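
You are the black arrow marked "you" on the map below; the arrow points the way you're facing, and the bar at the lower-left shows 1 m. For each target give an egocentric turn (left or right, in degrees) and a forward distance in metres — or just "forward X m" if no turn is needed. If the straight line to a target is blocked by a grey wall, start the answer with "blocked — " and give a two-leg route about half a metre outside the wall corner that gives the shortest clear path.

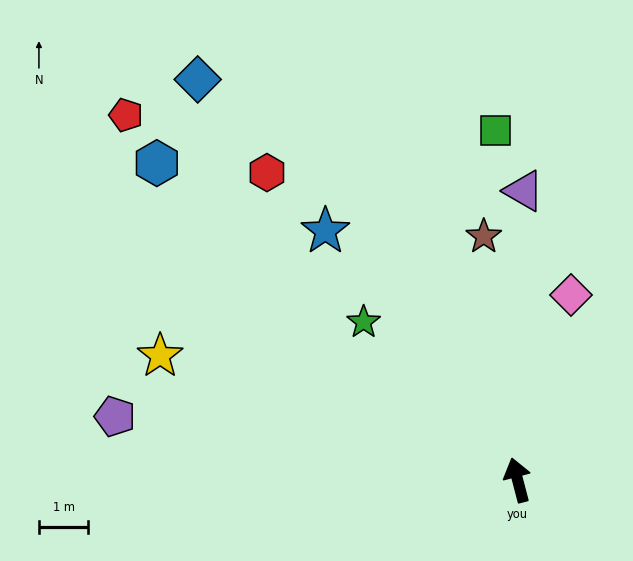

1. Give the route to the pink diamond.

turn right 31°, forward 3.9 m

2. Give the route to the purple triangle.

turn right 16°, forward 5.8 m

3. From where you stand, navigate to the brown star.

turn right 7°, forward 5.0 m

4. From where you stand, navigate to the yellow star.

turn left 56°, forward 7.6 m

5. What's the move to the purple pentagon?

turn left 66°, forward 8.2 m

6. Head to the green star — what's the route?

turn left 30°, forward 4.5 m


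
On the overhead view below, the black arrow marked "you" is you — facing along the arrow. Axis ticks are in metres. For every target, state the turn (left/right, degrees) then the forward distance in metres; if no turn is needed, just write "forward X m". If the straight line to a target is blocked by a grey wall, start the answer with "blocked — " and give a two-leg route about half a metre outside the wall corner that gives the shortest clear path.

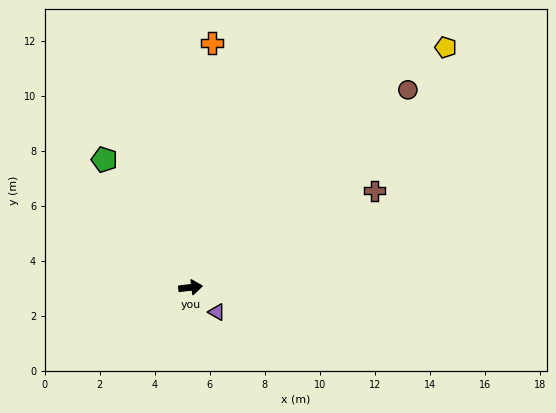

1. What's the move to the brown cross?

turn left 21°, forward 7.5 m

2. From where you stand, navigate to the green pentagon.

turn left 117°, forward 5.6 m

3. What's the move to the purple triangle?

turn right 50°, forward 1.3 m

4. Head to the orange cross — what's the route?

turn left 78°, forward 8.9 m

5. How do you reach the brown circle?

turn left 36°, forward 10.7 m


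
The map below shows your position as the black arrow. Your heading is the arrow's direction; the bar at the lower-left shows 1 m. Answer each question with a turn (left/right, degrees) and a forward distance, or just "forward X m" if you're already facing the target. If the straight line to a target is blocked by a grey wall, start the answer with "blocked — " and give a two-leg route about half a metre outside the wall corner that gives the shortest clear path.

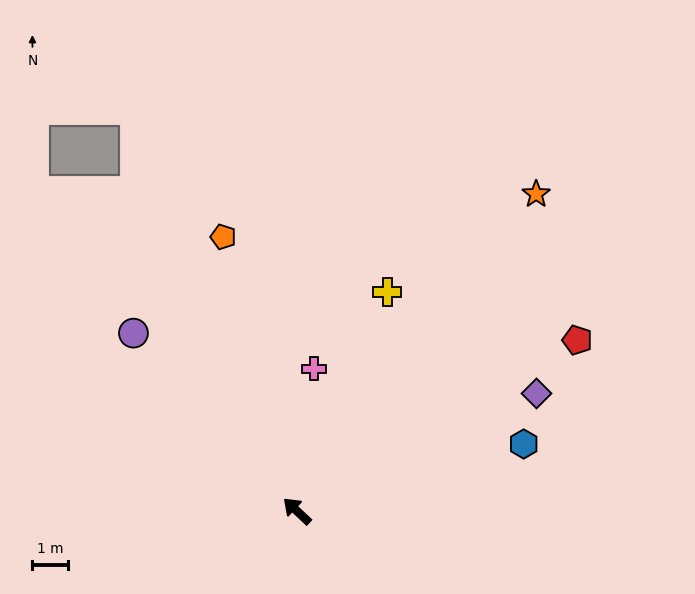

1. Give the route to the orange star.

turn right 84°, forward 11.1 m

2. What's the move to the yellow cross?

turn right 69°, forward 6.6 m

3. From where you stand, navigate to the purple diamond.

turn right 111°, forward 7.5 m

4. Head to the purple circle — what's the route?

turn right 4°, forward 6.8 m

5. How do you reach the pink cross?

turn right 54°, forward 4.0 m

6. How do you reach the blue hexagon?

turn right 120°, forward 6.6 m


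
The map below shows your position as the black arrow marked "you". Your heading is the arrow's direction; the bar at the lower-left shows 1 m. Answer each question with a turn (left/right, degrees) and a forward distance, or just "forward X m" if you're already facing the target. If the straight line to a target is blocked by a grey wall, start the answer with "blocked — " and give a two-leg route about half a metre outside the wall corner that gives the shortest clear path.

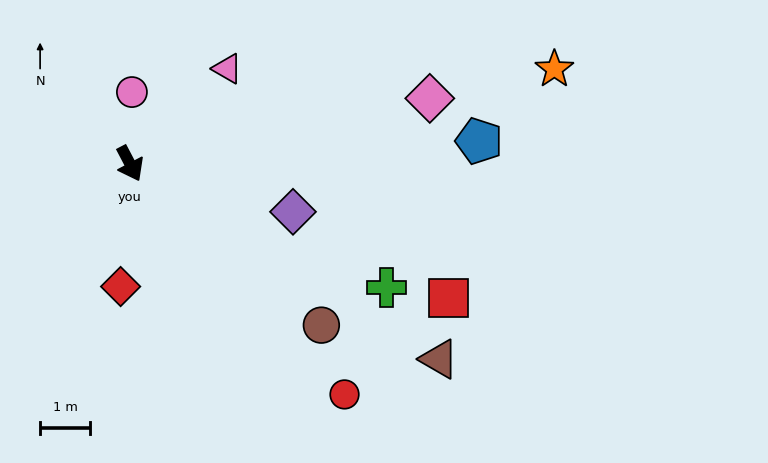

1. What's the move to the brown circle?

turn left 22°, forward 5.0 m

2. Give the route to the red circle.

turn left 15°, forward 6.3 m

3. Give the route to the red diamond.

turn right 32°, forward 2.5 m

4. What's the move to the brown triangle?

turn left 30°, forward 7.4 m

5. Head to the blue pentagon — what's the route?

turn left 66°, forward 7.0 m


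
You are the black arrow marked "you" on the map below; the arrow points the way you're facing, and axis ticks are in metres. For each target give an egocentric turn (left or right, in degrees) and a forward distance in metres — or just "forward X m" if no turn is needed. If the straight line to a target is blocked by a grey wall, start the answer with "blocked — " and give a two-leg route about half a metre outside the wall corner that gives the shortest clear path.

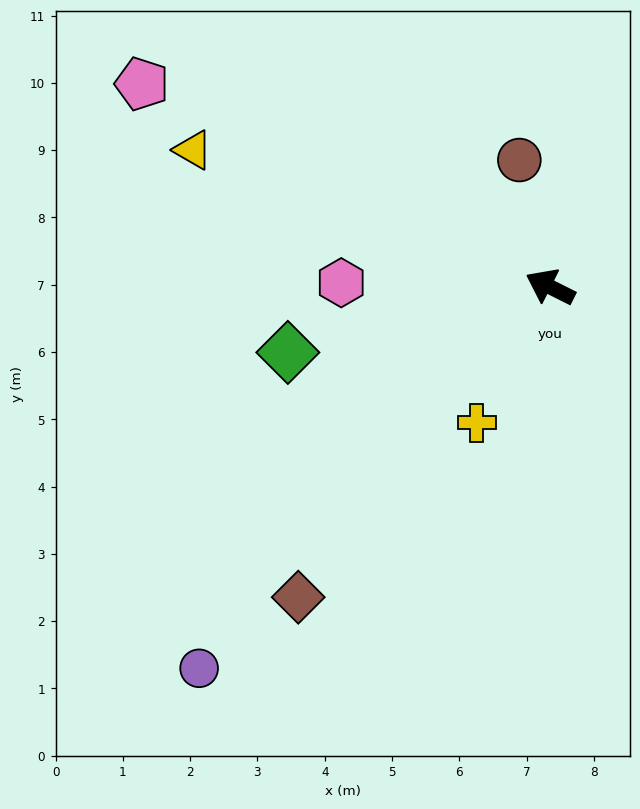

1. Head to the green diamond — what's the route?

turn left 41°, forward 4.0 m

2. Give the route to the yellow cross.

turn left 88°, forward 2.3 m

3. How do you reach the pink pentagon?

forward 6.8 m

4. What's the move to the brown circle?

turn right 50°, forward 1.9 m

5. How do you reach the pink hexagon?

turn left 25°, forward 3.1 m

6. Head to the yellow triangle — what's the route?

turn left 6°, forward 5.7 m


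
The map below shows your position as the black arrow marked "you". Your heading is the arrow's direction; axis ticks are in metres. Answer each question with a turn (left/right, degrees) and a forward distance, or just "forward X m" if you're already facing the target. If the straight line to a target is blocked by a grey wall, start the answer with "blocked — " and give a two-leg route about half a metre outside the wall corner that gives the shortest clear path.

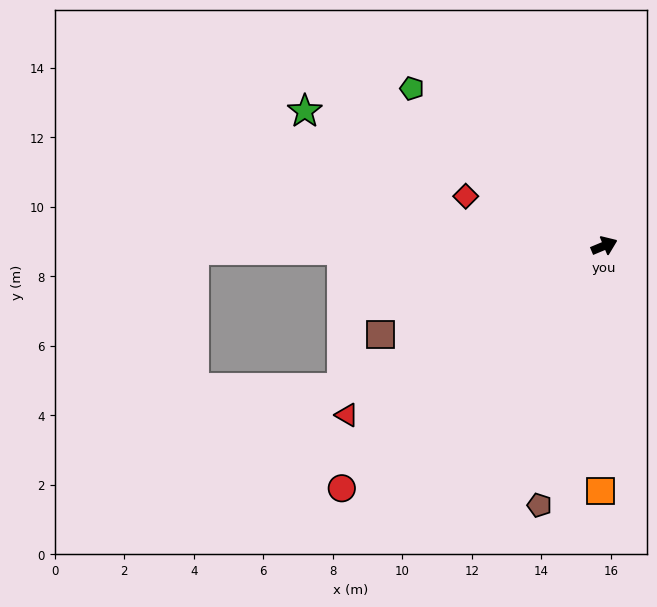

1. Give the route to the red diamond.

turn left 138°, forward 4.2 m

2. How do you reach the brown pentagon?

turn right 127°, forward 7.7 m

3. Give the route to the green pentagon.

turn left 118°, forward 7.2 m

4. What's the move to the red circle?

turn right 160°, forward 10.3 m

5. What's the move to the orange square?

turn right 114°, forward 7.1 m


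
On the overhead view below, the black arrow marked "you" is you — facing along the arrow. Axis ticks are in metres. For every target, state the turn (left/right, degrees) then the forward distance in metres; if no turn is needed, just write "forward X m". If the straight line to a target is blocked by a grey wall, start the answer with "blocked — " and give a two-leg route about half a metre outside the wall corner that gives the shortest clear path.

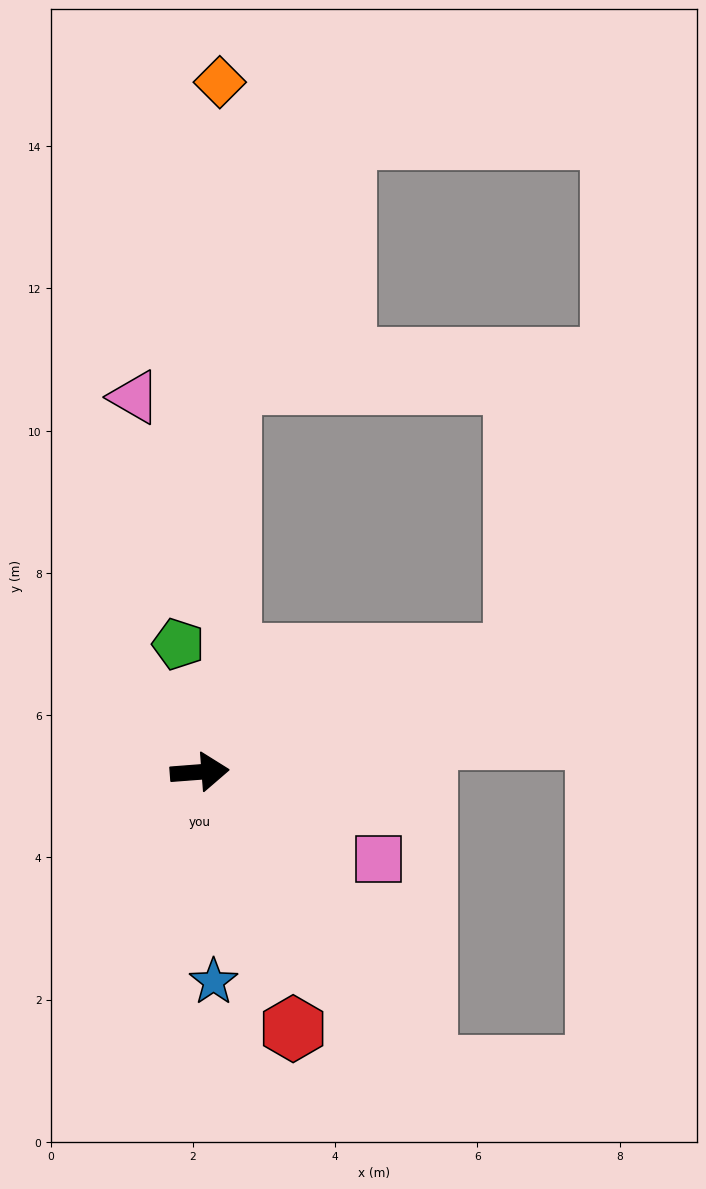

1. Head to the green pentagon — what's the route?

turn left 95°, forward 1.8 m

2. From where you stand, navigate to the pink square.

turn right 30°, forward 2.8 m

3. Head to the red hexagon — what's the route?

turn right 74°, forward 3.8 m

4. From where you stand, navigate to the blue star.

turn right 91°, forward 3.0 m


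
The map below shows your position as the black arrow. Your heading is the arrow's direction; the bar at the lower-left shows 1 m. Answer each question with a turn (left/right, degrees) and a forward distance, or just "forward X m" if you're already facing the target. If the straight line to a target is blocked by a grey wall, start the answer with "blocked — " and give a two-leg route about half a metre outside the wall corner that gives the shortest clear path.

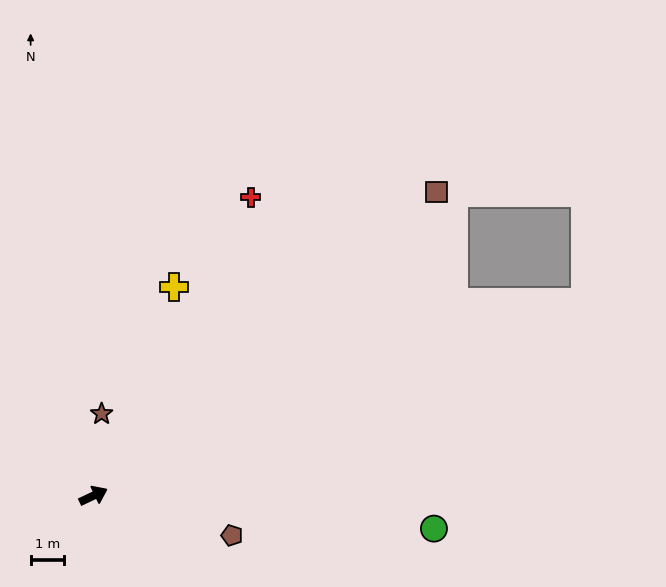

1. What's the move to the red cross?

turn left 37°, forward 10.0 m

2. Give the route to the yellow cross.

turn left 44°, forward 6.6 m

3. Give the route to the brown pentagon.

turn right 41°, forward 4.3 m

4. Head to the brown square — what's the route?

turn left 16°, forward 13.6 m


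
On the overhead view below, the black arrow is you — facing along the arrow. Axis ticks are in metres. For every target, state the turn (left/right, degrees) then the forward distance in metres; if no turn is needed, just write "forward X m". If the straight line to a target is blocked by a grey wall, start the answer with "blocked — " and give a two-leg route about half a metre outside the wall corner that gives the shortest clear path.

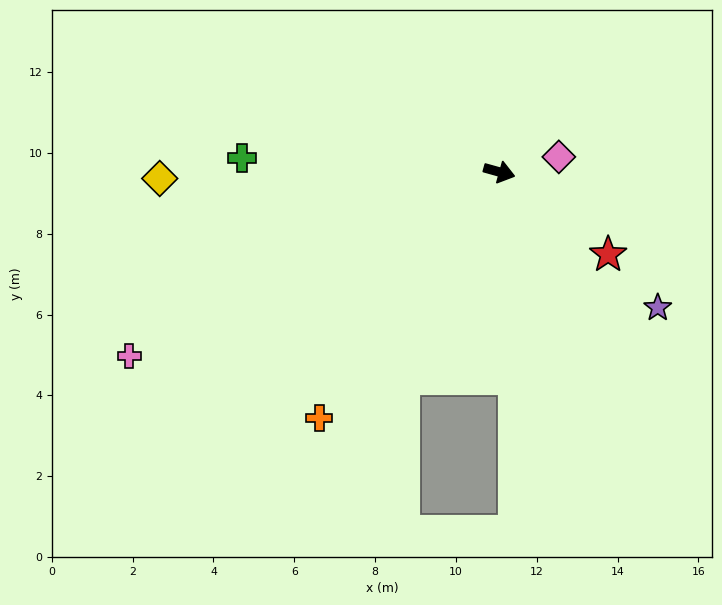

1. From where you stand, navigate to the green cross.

turn right 168°, forward 6.4 m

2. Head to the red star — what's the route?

turn right 22°, forward 3.4 m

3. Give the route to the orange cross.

turn right 111°, forward 7.5 m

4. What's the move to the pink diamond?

turn left 30°, forward 1.5 m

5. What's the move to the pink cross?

turn right 138°, forward 10.2 m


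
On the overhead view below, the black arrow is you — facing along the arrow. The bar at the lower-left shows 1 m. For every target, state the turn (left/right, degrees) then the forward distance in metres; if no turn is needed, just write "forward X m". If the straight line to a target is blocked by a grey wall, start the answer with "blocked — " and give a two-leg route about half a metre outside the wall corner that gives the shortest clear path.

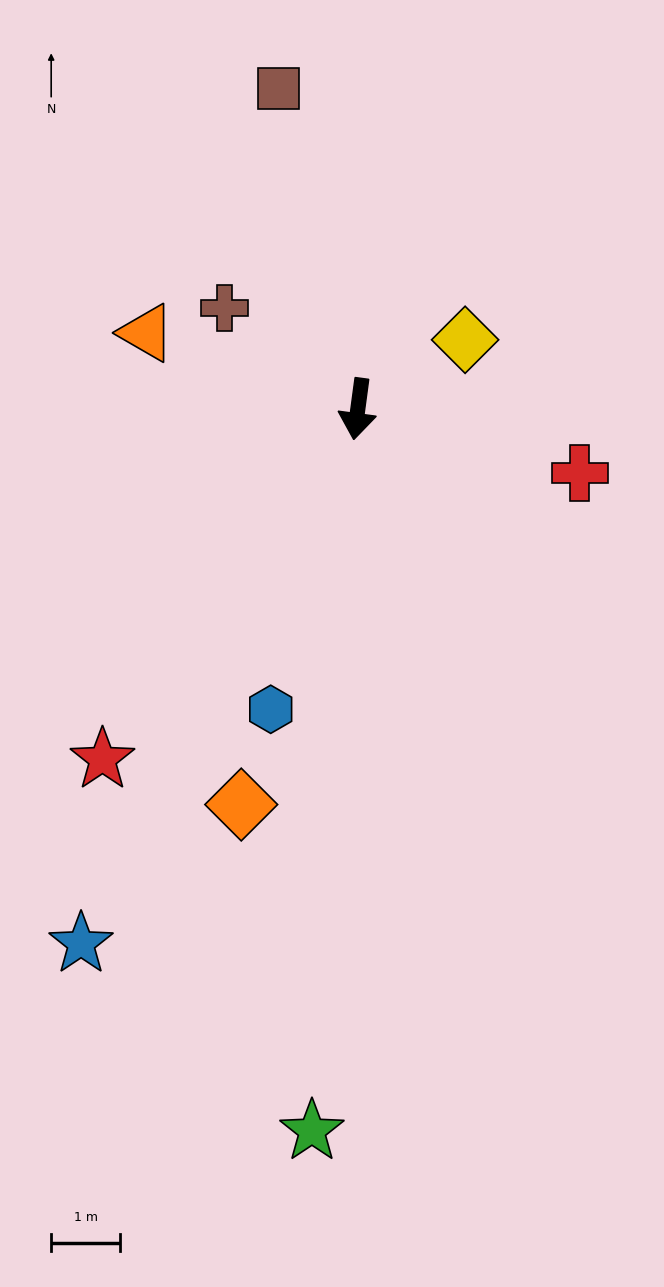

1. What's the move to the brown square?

turn right 158°, forward 4.8 m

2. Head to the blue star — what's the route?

turn right 20°, forward 8.8 m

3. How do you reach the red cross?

turn left 82°, forward 3.4 m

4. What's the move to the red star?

turn right 28°, forward 6.3 m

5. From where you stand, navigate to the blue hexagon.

turn right 9°, forward 4.5 m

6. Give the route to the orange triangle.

turn right 102°, forward 3.3 m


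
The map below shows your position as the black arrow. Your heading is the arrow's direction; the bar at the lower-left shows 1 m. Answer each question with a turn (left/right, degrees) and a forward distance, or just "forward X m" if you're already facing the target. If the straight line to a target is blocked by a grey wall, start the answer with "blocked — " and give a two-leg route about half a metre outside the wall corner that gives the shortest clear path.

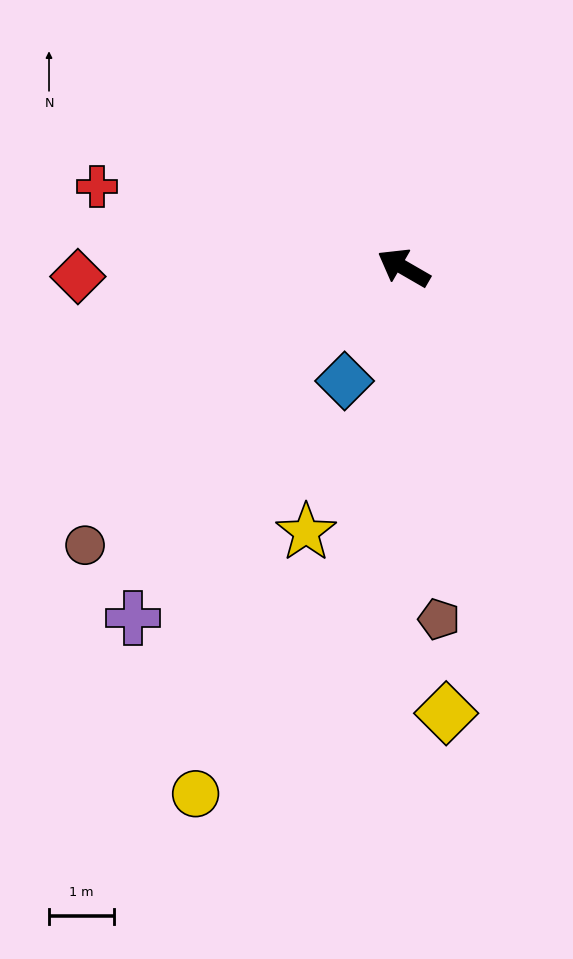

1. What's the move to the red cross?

turn left 15°, forward 4.9 m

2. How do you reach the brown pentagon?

turn left 126°, forward 5.5 m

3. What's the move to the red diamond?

turn left 32°, forward 5.0 m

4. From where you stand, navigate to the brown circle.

turn left 71°, forward 6.5 m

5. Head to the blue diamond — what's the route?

turn left 93°, forward 2.0 m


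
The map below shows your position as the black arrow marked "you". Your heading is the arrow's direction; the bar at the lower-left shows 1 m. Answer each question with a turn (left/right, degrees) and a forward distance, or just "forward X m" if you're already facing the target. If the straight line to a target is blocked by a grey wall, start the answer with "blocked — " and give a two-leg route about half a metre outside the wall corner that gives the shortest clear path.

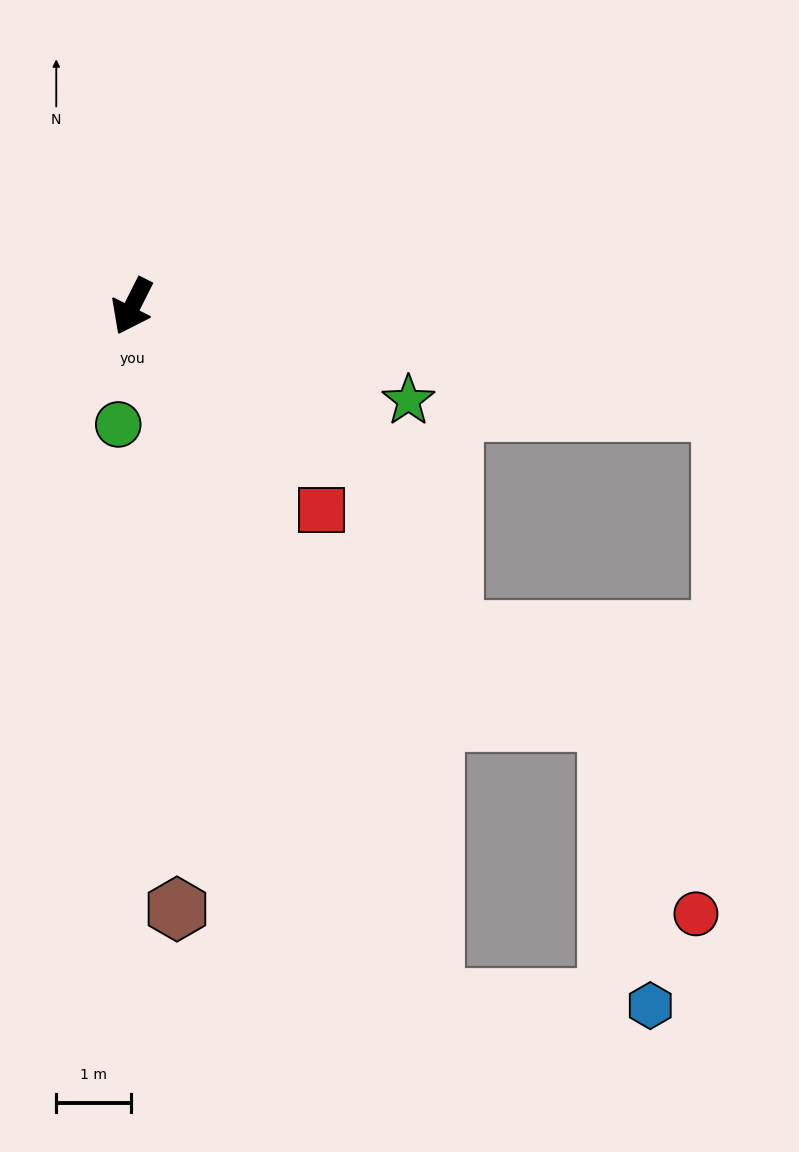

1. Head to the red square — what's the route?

turn left 70°, forward 3.7 m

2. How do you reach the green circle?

turn left 20°, forward 1.6 m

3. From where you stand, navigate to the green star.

turn left 98°, forward 3.9 m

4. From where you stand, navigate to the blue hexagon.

blocked — turn left 50°, forward 10.1 m, then turn left 66°, forward 2.9 m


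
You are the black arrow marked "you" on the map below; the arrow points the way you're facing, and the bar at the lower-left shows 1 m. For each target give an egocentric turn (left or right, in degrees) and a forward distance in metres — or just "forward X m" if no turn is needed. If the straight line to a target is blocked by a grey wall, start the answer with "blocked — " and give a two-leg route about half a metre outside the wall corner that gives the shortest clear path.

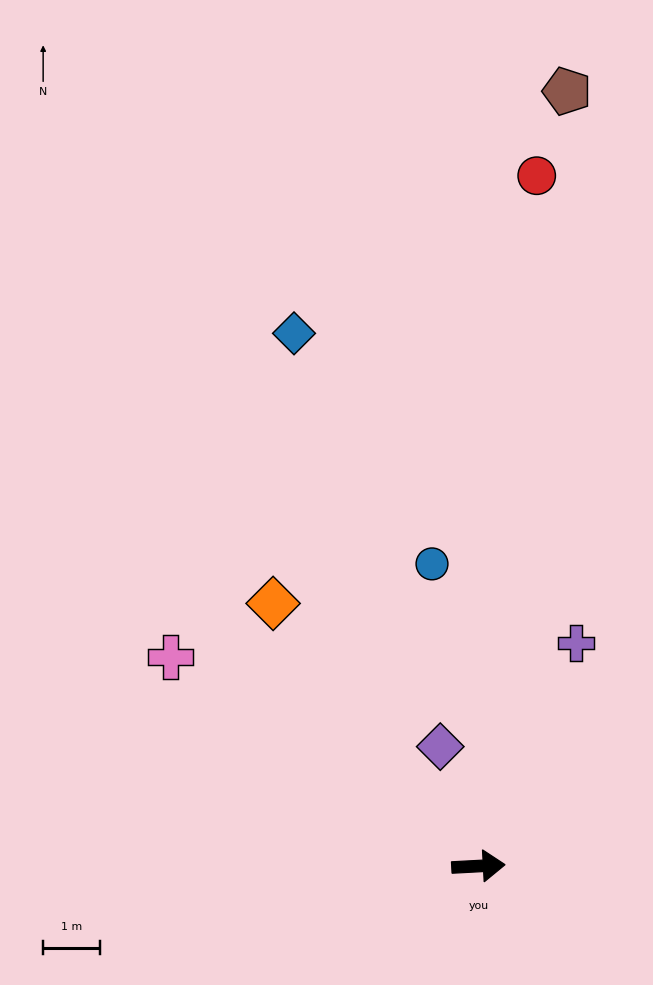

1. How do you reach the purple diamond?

turn left 105°, forward 2.2 m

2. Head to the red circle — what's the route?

turn left 82°, forward 12.1 m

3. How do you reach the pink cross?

turn left 143°, forward 6.5 m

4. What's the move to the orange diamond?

turn left 125°, forward 5.8 m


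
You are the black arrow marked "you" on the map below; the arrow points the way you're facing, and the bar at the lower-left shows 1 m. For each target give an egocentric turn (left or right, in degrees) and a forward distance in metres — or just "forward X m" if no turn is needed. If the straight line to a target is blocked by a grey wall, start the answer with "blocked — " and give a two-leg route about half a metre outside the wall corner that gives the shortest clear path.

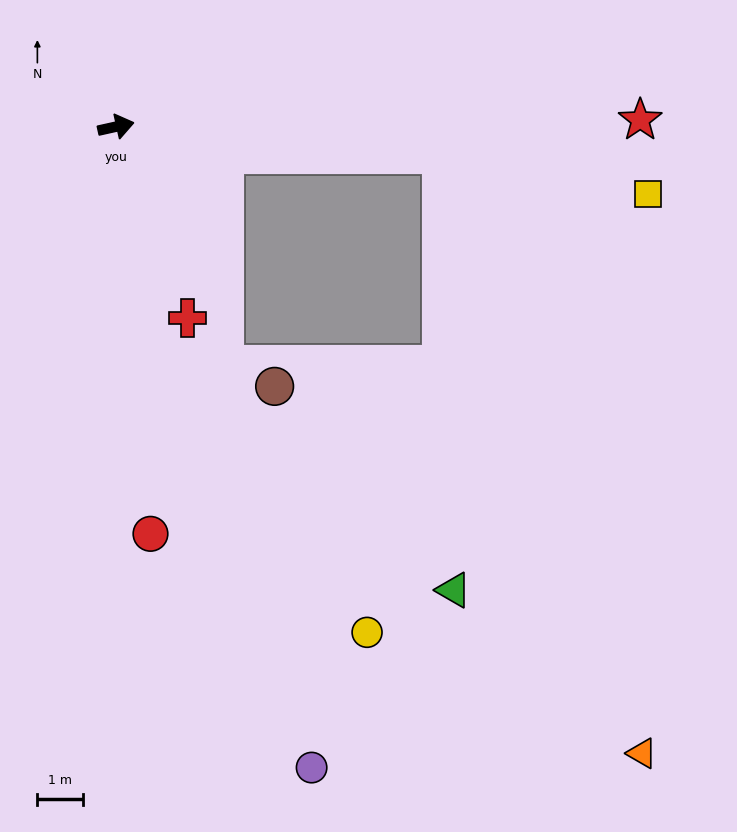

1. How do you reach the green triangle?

blocked — turn right 18°, forward 7.1 m, then turn right 83°, forward 9.5 m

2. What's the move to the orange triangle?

blocked — turn right 18°, forward 7.1 m, then turn right 66°, forward 13.8 m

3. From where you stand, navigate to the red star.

turn right 12°, forward 11.5 m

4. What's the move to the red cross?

turn right 82°, forward 4.5 m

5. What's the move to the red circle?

turn right 98°, forward 8.9 m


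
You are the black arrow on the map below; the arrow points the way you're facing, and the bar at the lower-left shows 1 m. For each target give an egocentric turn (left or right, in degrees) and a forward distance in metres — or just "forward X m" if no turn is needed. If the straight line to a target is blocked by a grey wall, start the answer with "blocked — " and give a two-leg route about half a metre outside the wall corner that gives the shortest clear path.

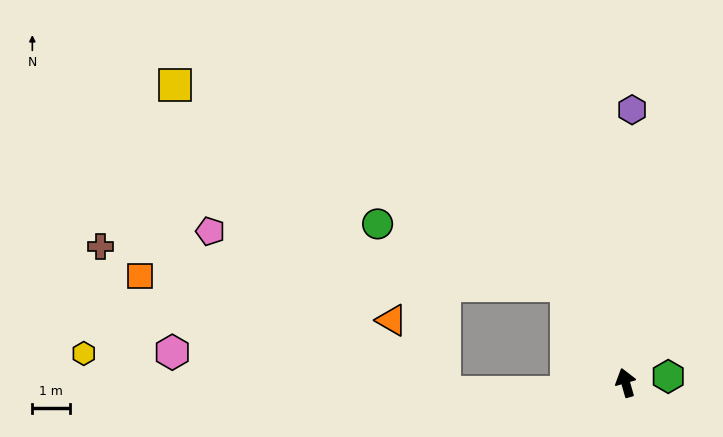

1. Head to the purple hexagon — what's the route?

turn right 17°, forward 7.3 m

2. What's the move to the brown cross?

blocked — turn left 16°, forward 3.0 m, then turn left 53°, forward 12.5 m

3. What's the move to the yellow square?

blocked — turn left 16°, forward 3.0 m, then turn left 31°, forward 11.7 m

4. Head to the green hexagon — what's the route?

turn right 98°, forward 1.2 m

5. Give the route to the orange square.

blocked — turn left 16°, forward 3.0 m, then turn left 57°, forward 11.4 m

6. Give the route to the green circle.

blocked — turn left 16°, forward 3.0 m, then turn left 40°, forward 5.3 m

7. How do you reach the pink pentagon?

blocked — turn left 16°, forward 3.0 m, then turn left 49°, forward 9.6 m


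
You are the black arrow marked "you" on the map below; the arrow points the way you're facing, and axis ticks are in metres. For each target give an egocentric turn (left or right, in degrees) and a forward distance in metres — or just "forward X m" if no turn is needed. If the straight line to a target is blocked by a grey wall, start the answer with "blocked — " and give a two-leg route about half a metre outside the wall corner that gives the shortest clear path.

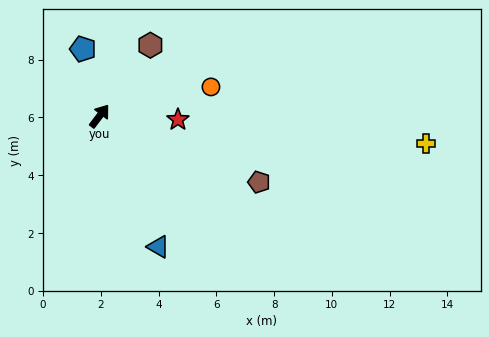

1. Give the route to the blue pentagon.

turn left 51°, forward 2.4 m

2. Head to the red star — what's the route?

turn right 56°, forward 2.7 m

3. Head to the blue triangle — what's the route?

turn right 119°, forward 5.0 m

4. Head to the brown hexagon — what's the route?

forward 3.0 m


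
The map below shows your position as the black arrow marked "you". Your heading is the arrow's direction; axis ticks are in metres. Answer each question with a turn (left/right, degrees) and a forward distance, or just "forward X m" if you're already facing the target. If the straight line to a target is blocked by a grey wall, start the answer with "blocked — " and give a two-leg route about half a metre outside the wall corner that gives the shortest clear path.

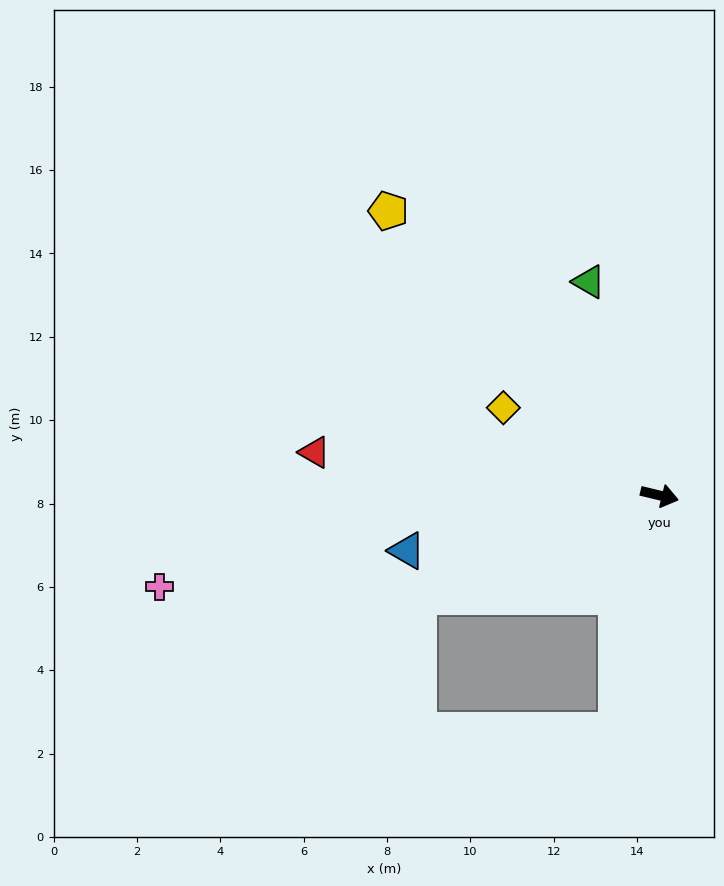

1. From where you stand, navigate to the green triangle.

turn left 122°, forward 5.4 m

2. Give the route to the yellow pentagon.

turn left 147°, forward 9.4 m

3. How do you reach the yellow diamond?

turn left 164°, forward 4.3 m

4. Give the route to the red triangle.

turn right 174°, forward 8.3 m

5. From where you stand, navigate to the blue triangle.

turn right 154°, forward 6.2 m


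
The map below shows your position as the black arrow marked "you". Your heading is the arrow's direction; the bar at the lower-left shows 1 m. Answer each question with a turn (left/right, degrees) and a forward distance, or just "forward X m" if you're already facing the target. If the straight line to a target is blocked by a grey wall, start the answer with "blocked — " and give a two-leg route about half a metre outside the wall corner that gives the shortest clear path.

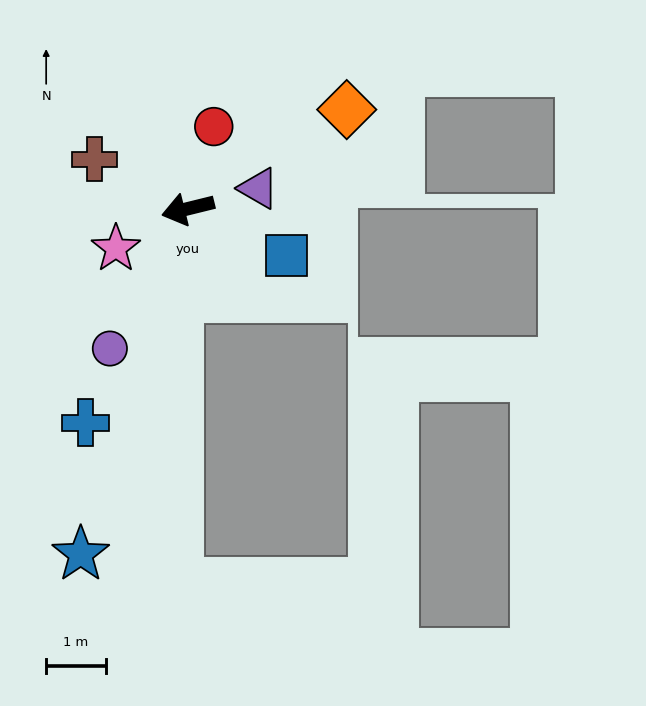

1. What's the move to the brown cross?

turn right 42°, forward 1.8 m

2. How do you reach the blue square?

turn left 141°, forward 1.8 m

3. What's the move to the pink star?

turn left 15°, forward 1.4 m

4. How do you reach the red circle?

turn right 121°, forward 1.4 m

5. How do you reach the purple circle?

turn left 47°, forward 2.7 m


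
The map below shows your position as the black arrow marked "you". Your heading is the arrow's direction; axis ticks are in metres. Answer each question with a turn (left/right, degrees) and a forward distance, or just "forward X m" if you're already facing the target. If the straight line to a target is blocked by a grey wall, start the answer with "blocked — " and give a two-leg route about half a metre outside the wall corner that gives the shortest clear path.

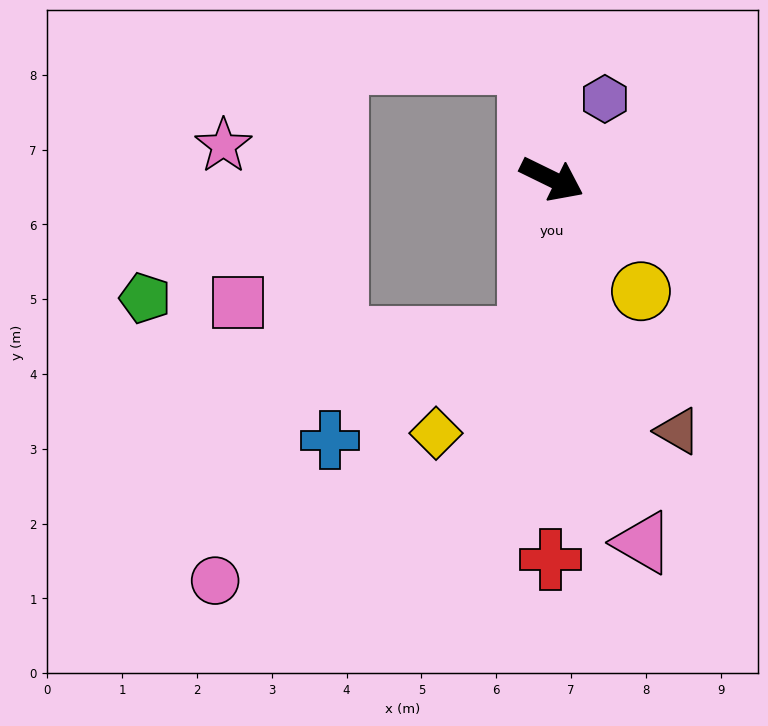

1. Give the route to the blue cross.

blocked — turn right 72°, forward 2.1 m, then turn right 55°, forward 3.0 m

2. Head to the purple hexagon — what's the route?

turn left 83°, forward 1.3 m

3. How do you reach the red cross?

turn right 64°, forward 5.1 m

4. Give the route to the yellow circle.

turn right 25°, forward 1.9 m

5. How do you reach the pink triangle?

turn right 50°, forward 5.0 m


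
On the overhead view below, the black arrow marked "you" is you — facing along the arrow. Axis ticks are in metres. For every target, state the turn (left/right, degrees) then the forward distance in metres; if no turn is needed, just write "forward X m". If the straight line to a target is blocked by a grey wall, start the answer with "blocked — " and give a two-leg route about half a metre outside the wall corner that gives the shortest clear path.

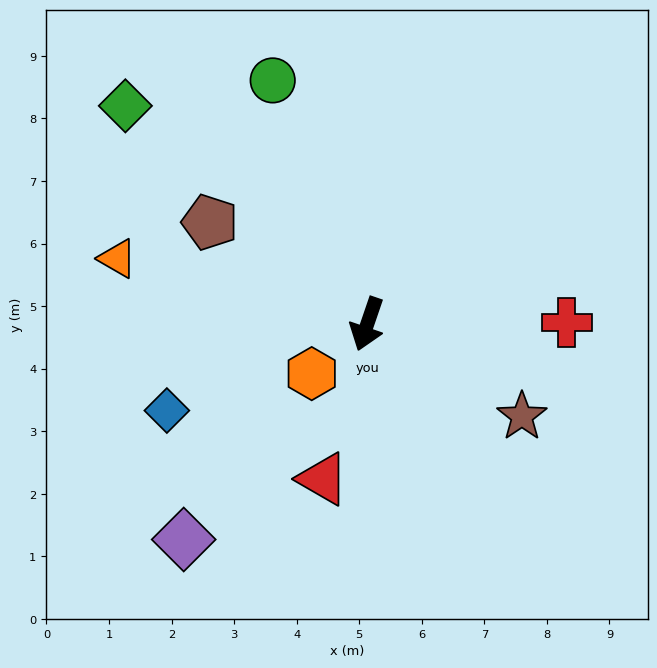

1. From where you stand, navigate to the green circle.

turn right 140°, forward 4.2 m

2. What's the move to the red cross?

turn left 109°, forward 3.2 m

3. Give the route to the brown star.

turn left 78°, forward 2.9 m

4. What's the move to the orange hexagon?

turn right 29°, forward 1.2 m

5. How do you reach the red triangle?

turn left 3°, forward 2.6 m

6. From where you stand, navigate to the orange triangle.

turn right 86°, forward 4.1 m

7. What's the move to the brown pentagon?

turn right 104°, forward 3.0 m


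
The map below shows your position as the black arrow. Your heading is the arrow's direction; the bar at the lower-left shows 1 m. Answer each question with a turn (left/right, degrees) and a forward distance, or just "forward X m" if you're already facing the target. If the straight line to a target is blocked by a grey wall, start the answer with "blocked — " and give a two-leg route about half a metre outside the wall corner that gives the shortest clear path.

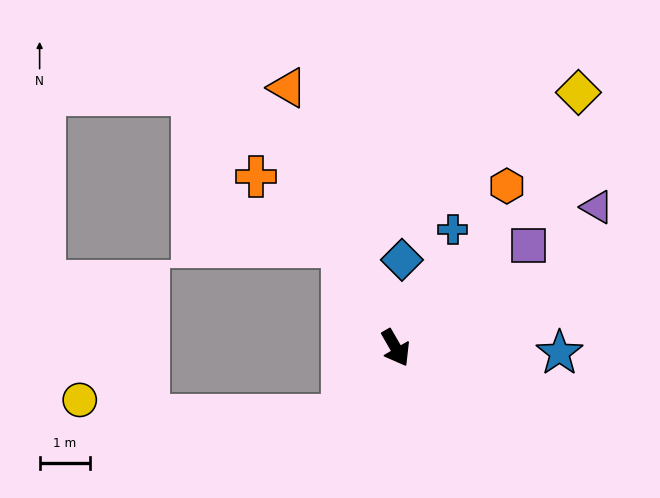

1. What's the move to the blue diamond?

turn left 146°, forward 1.8 m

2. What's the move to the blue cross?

turn left 124°, forward 2.6 m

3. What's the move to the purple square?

turn left 98°, forward 3.3 m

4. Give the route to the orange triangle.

turn left 173°, forward 5.6 m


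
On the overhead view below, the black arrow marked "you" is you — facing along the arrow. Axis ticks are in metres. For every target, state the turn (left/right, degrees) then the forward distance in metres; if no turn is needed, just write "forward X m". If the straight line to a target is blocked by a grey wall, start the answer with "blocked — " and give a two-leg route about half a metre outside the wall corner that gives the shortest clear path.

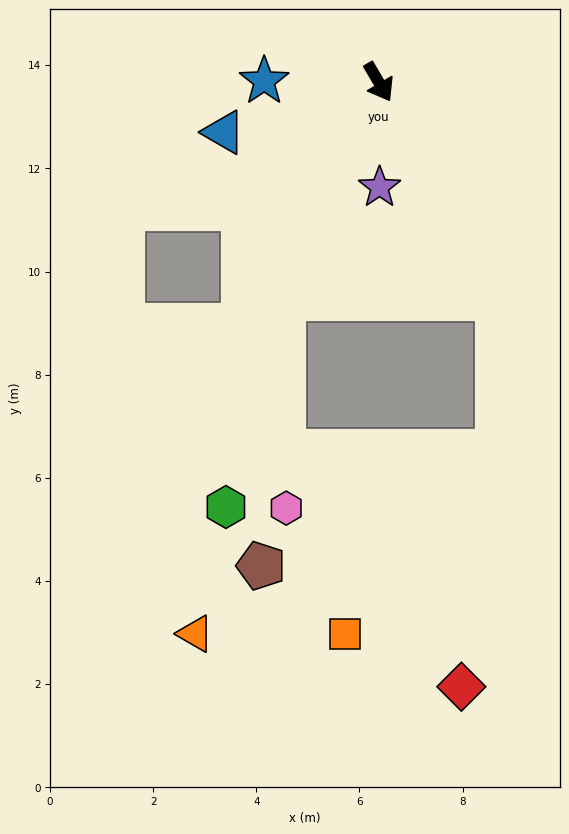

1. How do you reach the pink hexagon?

blocked — turn right 54°, forward 4.6 m, then turn left 24°, forward 4.1 m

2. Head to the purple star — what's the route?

turn right 30°, forward 2.0 m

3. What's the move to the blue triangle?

turn right 102°, forward 3.2 m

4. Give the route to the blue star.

turn right 121°, forward 2.2 m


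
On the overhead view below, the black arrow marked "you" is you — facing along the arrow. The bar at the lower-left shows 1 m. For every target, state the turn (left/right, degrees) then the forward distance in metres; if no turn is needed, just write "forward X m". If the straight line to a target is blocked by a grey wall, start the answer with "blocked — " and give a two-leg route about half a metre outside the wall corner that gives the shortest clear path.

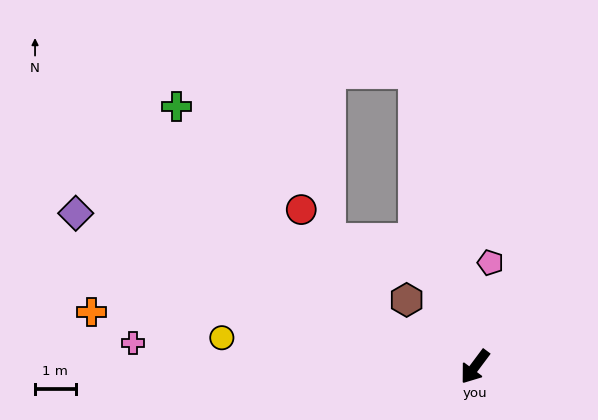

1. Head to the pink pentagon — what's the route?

turn right 152°, forward 2.6 m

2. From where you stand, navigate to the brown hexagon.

turn right 98°, forward 2.4 m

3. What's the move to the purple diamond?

turn right 74°, forward 10.5 m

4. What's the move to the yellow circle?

turn right 60°, forward 6.3 m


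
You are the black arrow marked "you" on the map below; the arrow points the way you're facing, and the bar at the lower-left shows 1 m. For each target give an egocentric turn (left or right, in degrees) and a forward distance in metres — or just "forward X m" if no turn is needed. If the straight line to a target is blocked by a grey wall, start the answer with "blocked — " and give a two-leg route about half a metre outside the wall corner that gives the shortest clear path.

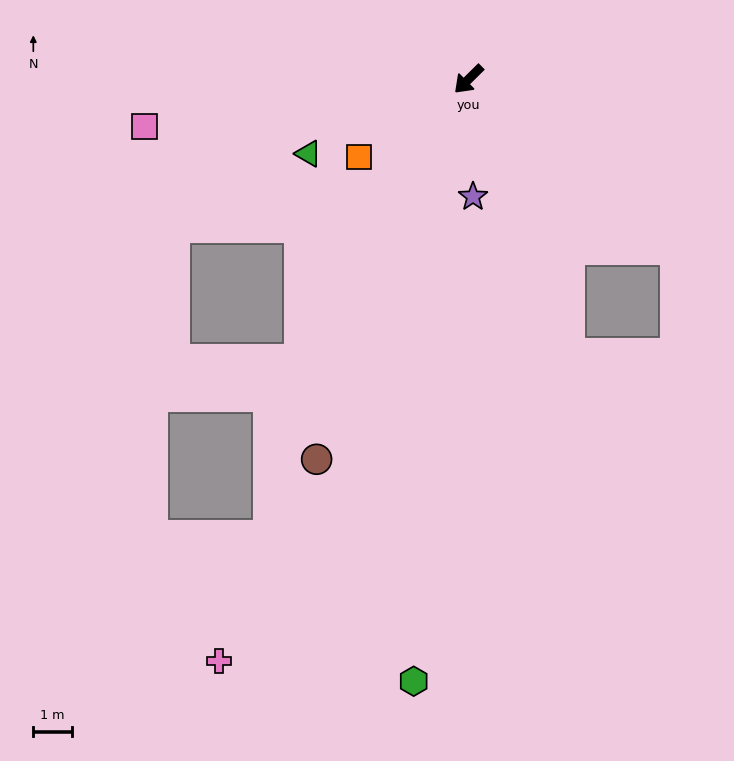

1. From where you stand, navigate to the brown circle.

turn left 24°, forward 10.6 m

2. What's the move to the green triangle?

turn right 20°, forward 4.6 m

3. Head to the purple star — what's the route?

turn left 48°, forward 3.1 m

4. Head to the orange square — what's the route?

turn right 9°, forward 3.5 m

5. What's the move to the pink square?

turn right 36°, forward 8.5 m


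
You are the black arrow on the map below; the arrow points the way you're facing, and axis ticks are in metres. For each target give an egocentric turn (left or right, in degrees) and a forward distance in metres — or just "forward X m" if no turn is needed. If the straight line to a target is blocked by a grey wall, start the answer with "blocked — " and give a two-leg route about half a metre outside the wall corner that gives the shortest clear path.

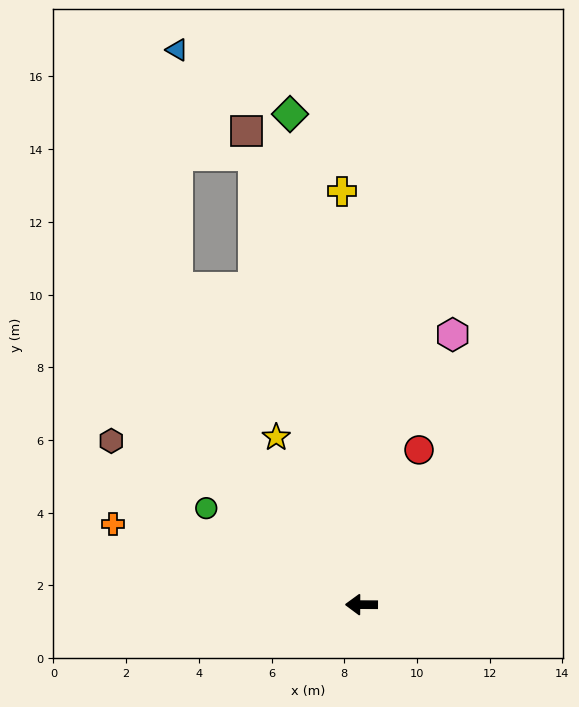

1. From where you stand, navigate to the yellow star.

turn right 63°, forward 5.2 m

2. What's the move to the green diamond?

turn right 81°, forward 13.6 m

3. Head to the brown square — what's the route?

turn right 76°, forward 13.4 m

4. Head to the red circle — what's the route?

turn right 110°, forward 4.5 m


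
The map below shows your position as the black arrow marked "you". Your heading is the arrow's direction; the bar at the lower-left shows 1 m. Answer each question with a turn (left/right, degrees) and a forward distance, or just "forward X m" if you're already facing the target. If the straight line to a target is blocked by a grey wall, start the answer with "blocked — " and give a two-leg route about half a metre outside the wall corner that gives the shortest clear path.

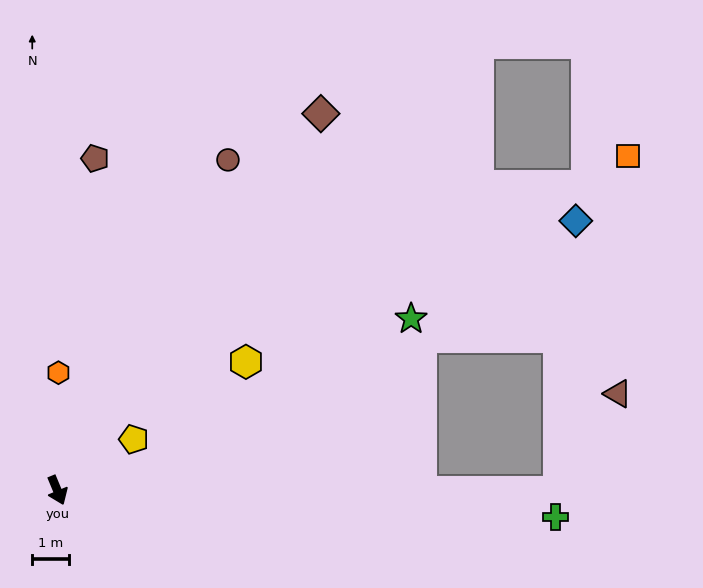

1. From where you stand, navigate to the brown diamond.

turn left 122°, forward 12.6 m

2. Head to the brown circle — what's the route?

turn left 130°, forward 10.2 m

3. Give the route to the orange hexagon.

turn left 157°, forward 3.2 m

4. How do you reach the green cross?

turn left 64°, forward 13.7 m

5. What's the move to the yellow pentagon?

turn left 101°, forward 2.5 m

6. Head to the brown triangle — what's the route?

blocked — turn left 67°, forward 13.8 m, then turn left 59°, forward 3.1 m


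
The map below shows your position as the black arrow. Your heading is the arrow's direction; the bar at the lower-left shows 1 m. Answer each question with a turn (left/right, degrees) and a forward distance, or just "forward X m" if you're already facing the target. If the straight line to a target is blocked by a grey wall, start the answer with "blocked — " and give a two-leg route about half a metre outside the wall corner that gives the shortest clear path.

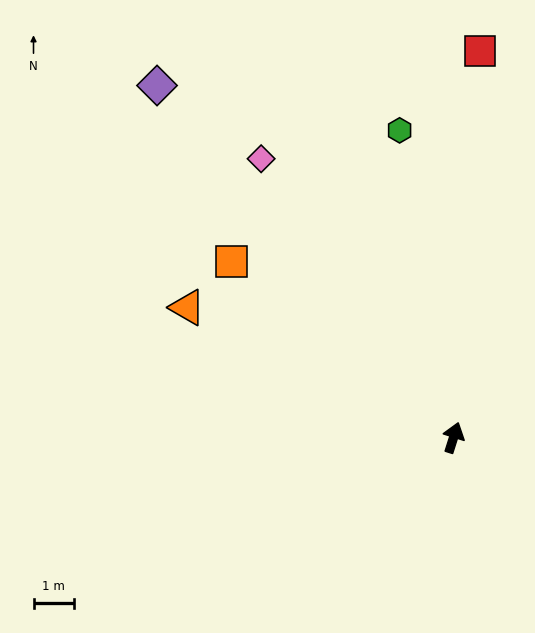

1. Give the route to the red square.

turn left 14°, forward 9.7 m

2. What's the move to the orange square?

turn left 69°, forward 7.1 m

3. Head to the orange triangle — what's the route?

turn left 82°, forward 7.4 m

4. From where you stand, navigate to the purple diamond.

turn left 58°, forward 11.5 m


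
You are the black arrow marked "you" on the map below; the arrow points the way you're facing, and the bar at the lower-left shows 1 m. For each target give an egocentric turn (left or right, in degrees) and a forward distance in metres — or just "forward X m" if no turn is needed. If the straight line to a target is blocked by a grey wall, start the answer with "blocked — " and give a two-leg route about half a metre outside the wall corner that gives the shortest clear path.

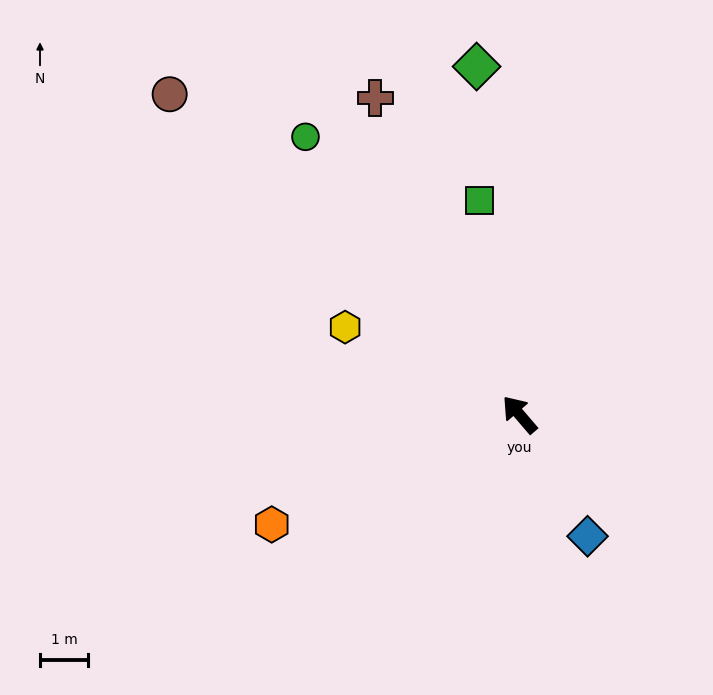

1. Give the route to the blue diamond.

turn left 169°, forward 2.9 m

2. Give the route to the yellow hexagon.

turn left 23°, forward 4.0 m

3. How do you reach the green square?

turn right 30°, forward 4.5 m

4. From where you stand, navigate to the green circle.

turn right 3°, forward 7.3 m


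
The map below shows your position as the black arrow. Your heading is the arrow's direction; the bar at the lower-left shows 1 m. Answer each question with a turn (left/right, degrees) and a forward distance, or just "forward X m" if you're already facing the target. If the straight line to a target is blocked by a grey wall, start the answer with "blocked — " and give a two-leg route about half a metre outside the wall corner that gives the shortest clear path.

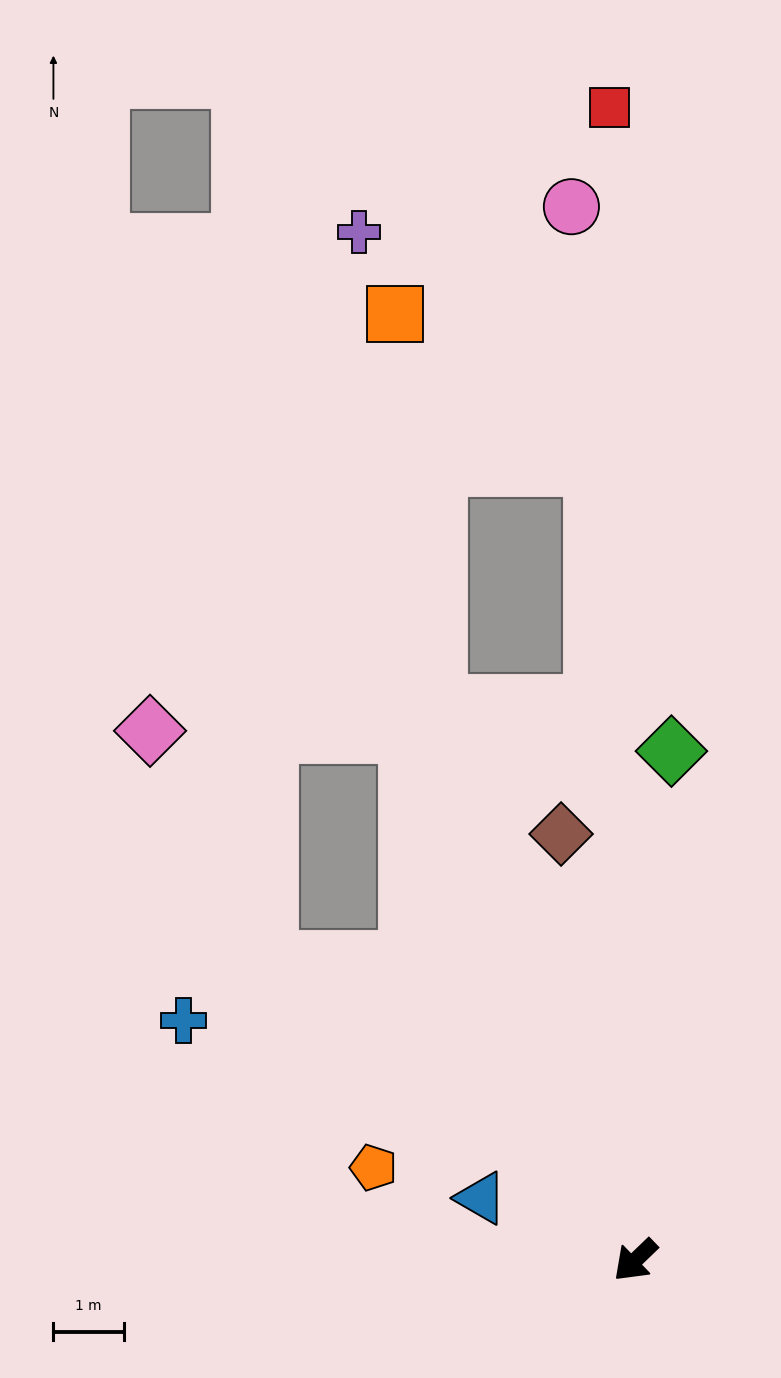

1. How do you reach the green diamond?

turn right 138°, forward 7.2 m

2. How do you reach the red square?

turn right 133°, forward 16.3 m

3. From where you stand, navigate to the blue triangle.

turn right 66°, forward 2.4 m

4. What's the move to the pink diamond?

blocked — turn right 83°, forward 6.7 m, then turn right 24°, forward 3.7 m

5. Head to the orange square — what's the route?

blocked — turn right 114°, forward 8.3 m, then turn right 14°, forward 5.6 m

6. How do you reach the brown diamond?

turn right 124°, forward 6.1 m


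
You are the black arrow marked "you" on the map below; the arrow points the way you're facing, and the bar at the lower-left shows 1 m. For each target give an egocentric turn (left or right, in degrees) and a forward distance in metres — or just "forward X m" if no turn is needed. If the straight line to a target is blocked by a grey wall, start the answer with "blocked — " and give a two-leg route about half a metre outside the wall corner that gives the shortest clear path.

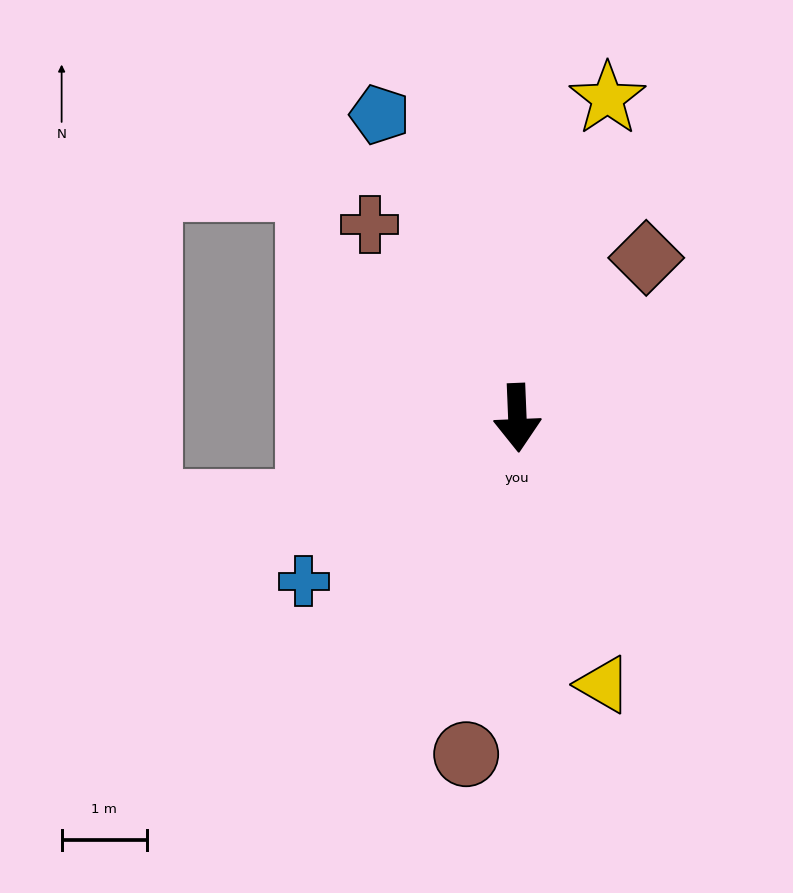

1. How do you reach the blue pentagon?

turn right 158°, forward 3.9 m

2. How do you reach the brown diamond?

turn left 139°, forward 2.4 m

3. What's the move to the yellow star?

turn left 162°, forward 3.9 m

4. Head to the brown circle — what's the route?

turn right 11°, forward 4.0 m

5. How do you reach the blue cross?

turn right 55°, forward 3.2 m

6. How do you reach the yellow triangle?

turn left 16°, forward 3.3 m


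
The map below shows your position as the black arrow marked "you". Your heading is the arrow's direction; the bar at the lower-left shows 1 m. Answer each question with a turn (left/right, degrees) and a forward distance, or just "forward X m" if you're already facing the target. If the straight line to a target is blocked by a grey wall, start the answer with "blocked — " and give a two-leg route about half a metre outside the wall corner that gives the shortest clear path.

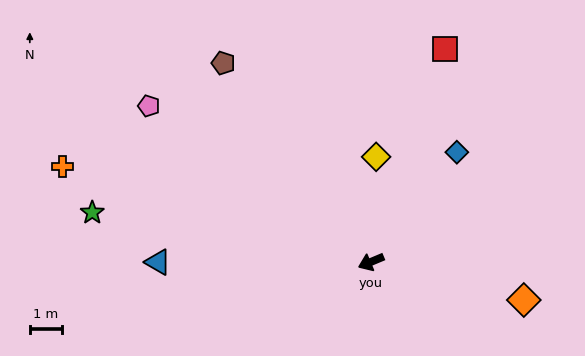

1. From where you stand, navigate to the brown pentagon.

turn right 76°, forward 7.7 m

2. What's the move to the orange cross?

turn right 40°, forward 10.0 m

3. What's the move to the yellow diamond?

turn right 116°, forward 3.3 m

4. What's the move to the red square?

turn right 132°, forward 7.0 m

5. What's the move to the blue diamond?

turn right 151°, forward 4.3 m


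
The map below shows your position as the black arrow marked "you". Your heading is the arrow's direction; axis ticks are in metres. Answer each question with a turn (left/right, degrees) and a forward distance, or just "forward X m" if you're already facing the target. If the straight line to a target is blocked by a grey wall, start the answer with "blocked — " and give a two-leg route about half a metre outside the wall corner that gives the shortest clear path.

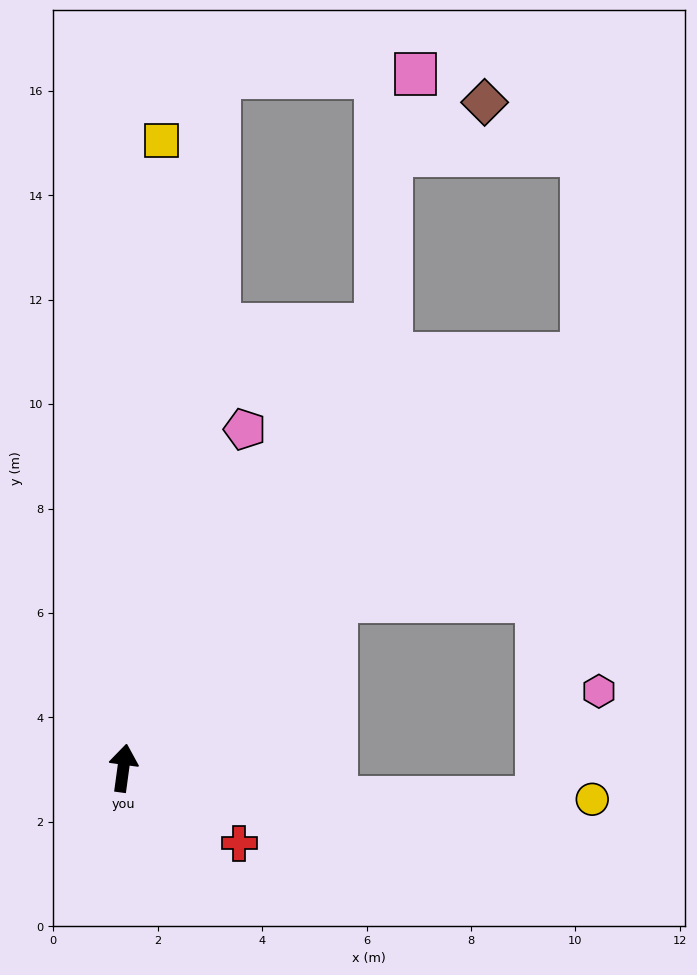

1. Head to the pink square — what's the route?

blocked — forward 13.4 m, then turn right 82°, forward 3.8 m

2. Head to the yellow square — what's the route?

turn left 4°, forward 12.0 m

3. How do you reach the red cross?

turn right 115°, forward 2.6 m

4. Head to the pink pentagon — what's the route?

turn right 12°, forward 6.9 m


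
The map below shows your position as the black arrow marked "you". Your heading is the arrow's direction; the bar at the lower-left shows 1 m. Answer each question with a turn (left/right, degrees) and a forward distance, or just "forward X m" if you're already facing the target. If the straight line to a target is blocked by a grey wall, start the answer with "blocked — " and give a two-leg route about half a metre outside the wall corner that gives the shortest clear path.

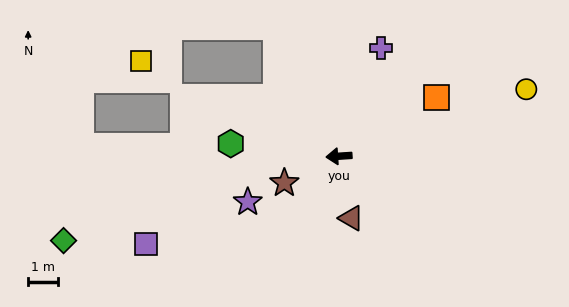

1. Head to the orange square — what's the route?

turn right 152°, forward 3.8 m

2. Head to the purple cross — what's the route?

turn right 115°, forward 3.8 m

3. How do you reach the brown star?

turn left 22°, forward 2.0 m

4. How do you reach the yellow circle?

turn right 164°, forward 6.6 m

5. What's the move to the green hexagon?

turn right 10°, forward 3.6 m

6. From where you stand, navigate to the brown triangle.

turn left 98°, forward 2.1 m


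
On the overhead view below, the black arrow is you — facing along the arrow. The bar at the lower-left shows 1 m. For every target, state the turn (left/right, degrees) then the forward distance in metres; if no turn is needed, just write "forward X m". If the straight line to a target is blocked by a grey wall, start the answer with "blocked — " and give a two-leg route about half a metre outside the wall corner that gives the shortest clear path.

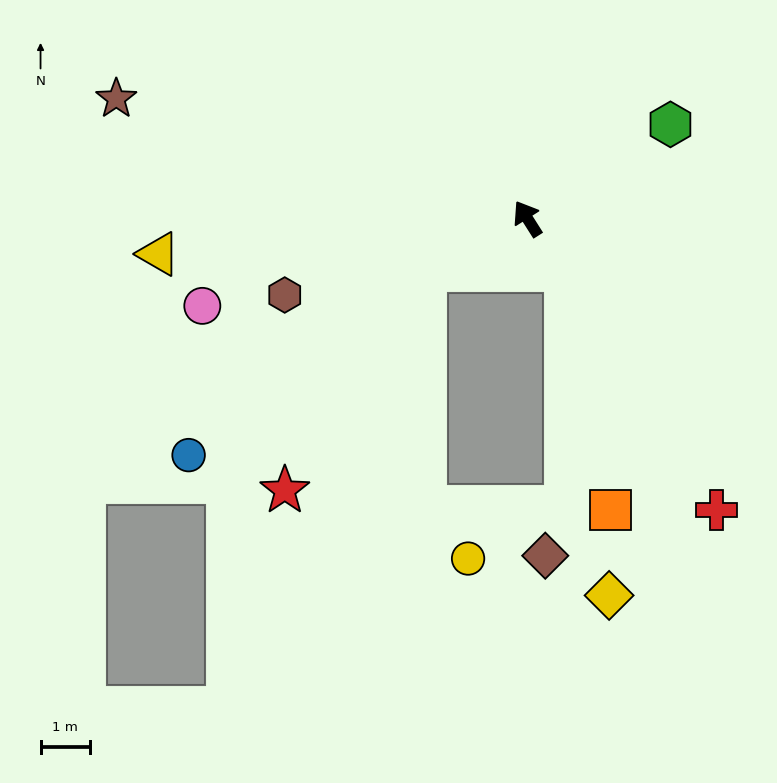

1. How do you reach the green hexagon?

turn right 89°, forward 3.4 m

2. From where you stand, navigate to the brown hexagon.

turn left 75°, forward 5.1 m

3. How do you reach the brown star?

turn left 41°, forward 8.6 m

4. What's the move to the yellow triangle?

turn left 63°, forward 7.5 m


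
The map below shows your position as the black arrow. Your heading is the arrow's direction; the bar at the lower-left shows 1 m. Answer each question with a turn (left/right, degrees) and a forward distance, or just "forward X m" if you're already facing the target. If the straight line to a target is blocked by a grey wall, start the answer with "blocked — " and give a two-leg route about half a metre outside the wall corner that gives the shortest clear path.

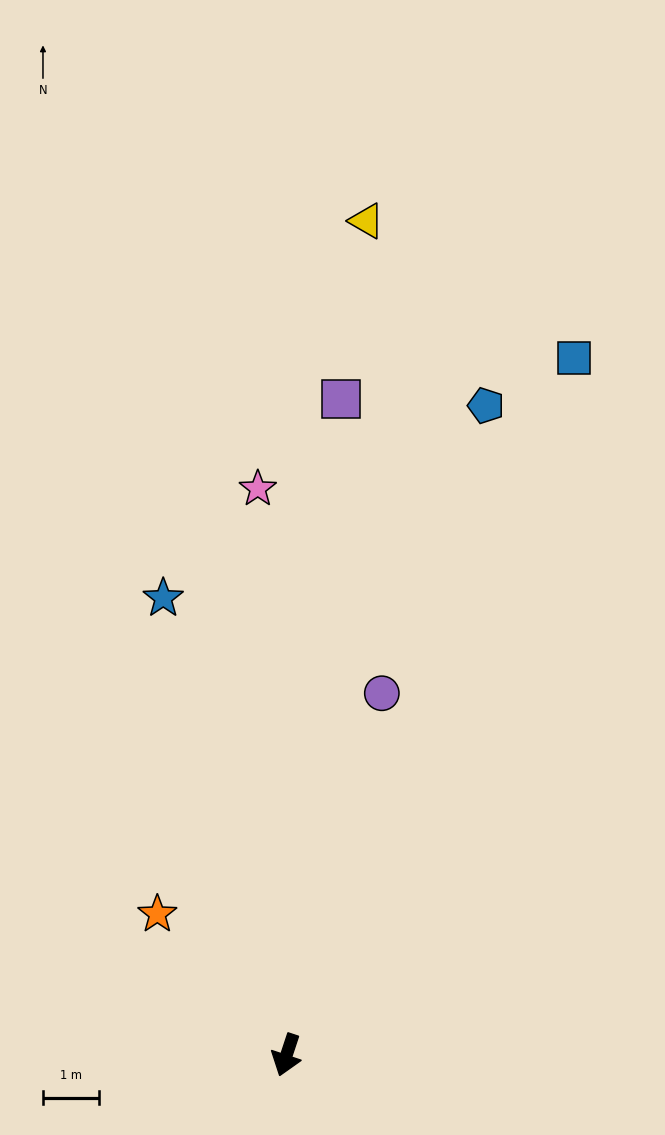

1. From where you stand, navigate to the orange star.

turn right 119°, forward 3.4 m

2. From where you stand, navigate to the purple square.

turn right 166°, forward 11.7 m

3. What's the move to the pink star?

turn right 159°, forward 10.1 m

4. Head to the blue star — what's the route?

turn right 147°, forward 8.4 m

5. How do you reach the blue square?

turn left 176°, forward 13.4 m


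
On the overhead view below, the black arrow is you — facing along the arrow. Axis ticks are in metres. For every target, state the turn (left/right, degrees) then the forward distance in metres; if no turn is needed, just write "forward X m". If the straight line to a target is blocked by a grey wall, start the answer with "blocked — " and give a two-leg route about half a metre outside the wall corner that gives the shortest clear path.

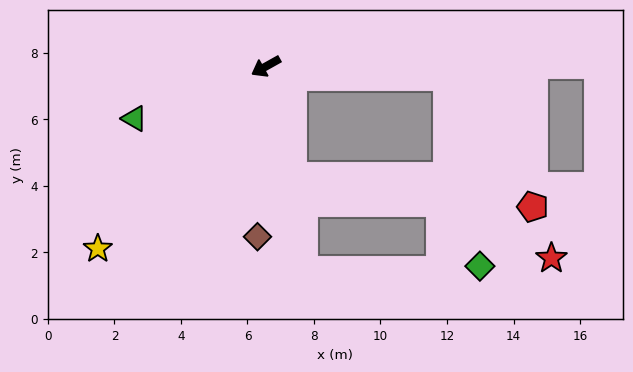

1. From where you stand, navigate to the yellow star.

turn left 18°, forward 7.5 m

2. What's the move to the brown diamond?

turn left 58°, forward 5.1 m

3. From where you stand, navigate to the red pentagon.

blocked — turn left 147°, forward 5.4 m, then turn right 53°, forward 4.7 m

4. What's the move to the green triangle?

turn right 8°, forward 4.3 m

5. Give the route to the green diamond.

blocked — turn left 147°, forward 5.4 m, then turn right 76°, forward 5.8 m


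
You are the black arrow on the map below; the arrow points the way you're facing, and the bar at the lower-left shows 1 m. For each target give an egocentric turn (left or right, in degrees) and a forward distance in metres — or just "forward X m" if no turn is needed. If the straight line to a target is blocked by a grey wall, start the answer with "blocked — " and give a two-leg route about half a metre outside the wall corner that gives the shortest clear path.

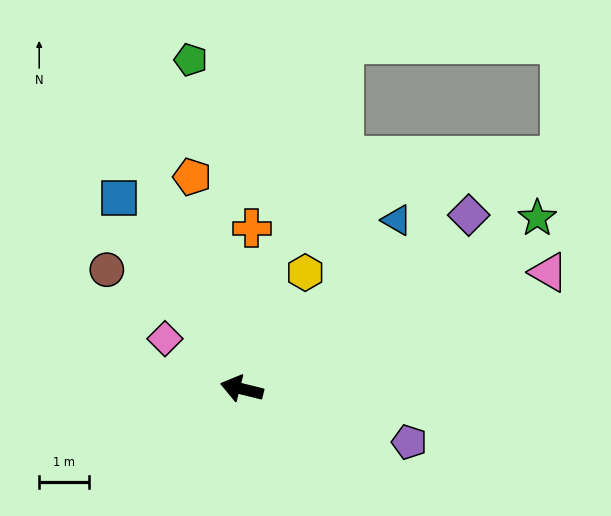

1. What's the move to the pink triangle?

turn right 145°, forward 6.6 m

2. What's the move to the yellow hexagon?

turn right 105°, forward 2.7 m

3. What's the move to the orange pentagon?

turn right 63°, forward 4.4 m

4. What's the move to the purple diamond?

turn right 129°, forward 5.7 m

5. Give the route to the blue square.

turn right 43°, forward 4.5 m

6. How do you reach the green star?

turn right 136°, forward 6.8 m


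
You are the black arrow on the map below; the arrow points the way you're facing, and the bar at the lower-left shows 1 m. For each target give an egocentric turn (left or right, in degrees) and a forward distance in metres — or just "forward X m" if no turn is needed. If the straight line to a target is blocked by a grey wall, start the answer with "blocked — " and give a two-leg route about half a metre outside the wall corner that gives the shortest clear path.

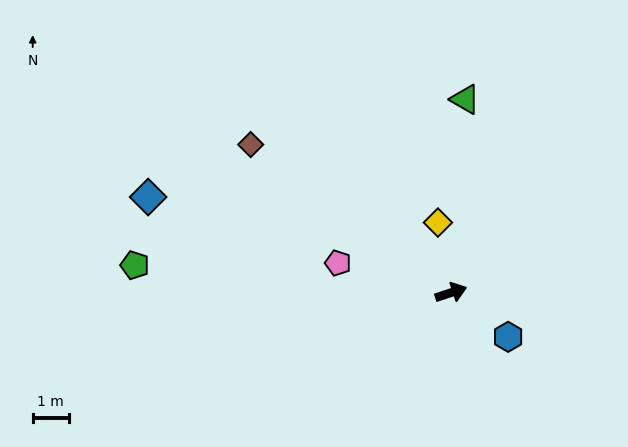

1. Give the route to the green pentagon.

turn left 157°, forward 8.8 m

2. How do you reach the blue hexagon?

turn right 56°, forward 2.0 m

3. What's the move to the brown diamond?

turn left 125°, forward 6.9 m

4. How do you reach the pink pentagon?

turn left 147°, forward 3.3 m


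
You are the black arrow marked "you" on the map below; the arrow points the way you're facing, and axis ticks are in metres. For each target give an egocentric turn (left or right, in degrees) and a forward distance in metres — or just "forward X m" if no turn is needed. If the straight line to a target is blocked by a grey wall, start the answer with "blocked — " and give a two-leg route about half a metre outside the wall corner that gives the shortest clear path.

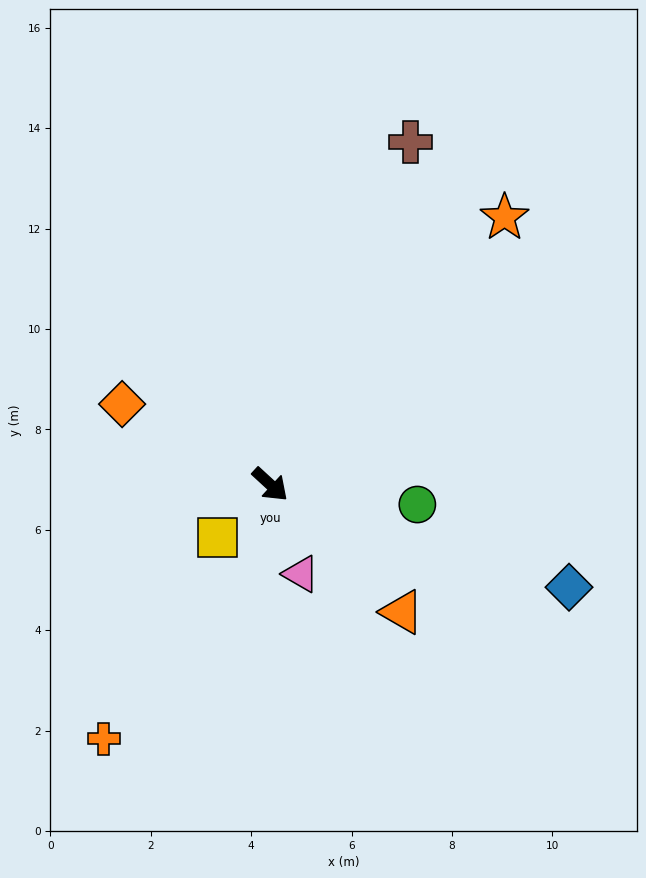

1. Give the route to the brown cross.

turn left 110°, forward 7.4 m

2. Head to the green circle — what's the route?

turn left 35°, forward 3.0 m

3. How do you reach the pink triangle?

turn right 29°, forward 1.9 m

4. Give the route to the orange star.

turn left 91°, forward 7.1 m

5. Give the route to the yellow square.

turn right 92°, forward 1.5 m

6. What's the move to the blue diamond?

turn left 24°, forward 6.3 m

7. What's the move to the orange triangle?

forward 3.7 m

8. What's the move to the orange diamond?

turn right 166°, forward 3.4 m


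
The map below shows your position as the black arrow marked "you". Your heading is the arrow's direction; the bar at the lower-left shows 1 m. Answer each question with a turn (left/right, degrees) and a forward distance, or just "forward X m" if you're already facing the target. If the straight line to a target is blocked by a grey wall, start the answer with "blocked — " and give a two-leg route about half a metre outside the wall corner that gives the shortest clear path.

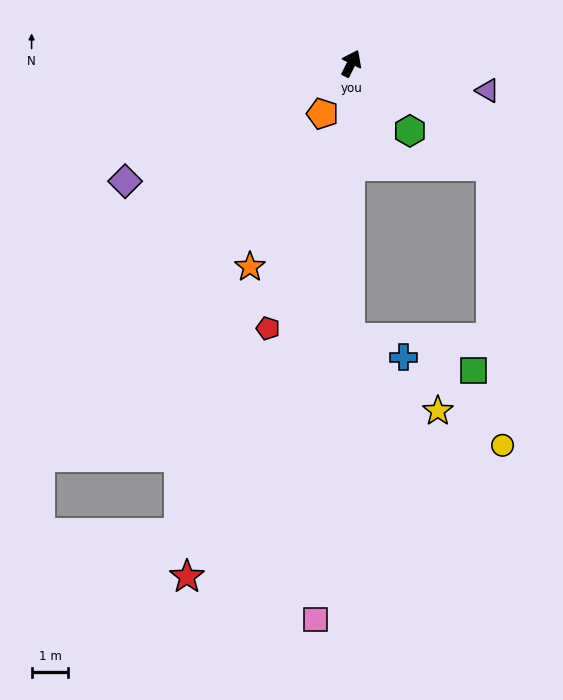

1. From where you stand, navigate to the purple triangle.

turn right 75°, forward 3.8 m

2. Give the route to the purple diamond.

turn left 144°, forward 6.9 m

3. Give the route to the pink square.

turn right 157°, forward 15.1 m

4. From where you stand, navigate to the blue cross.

blocked — turn right 154°, forward 7.5 m, then turn left 72°, forward 1.5 m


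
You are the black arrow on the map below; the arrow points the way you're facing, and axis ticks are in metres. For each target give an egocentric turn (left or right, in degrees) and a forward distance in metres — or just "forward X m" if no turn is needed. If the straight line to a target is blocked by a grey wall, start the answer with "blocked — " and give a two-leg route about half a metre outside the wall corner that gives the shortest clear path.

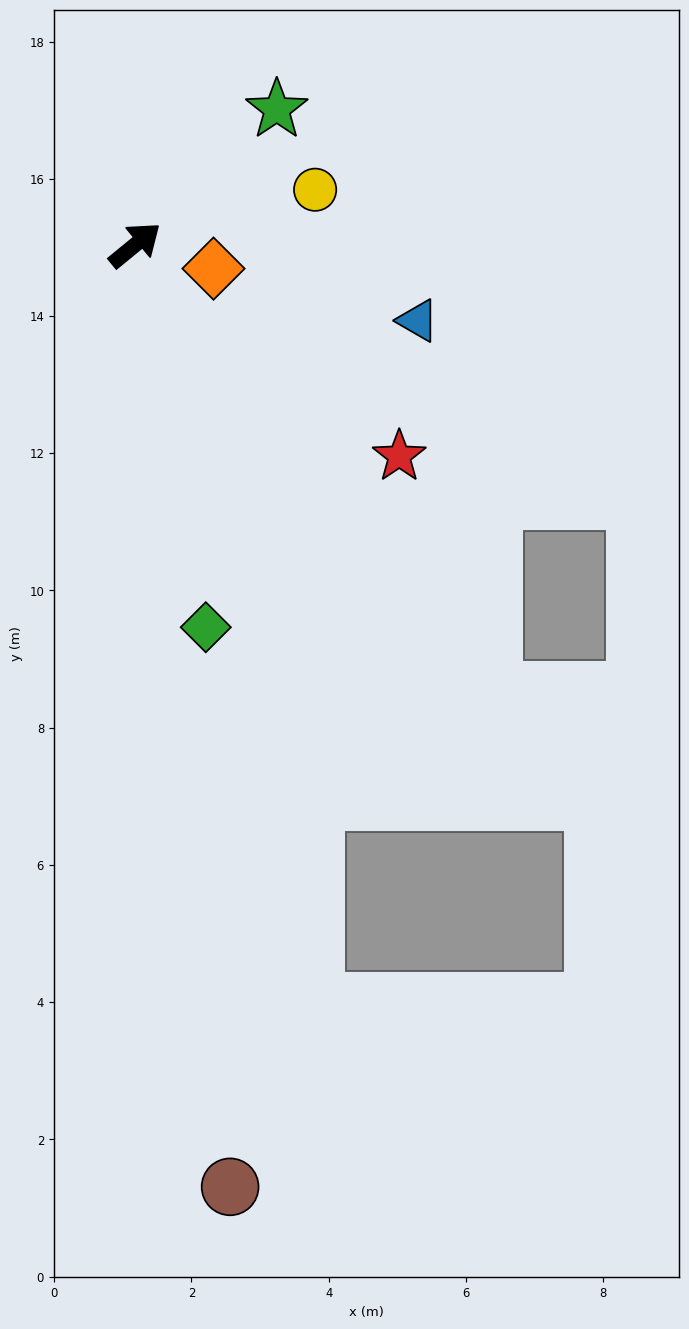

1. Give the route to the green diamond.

turn right 119°, forward 5.7 m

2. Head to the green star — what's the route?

turn left 4°, forward 2.9 m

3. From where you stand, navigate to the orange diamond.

turn right 56°, forward 1.2 m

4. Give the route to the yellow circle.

turn right 22°, forward 2.7 m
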